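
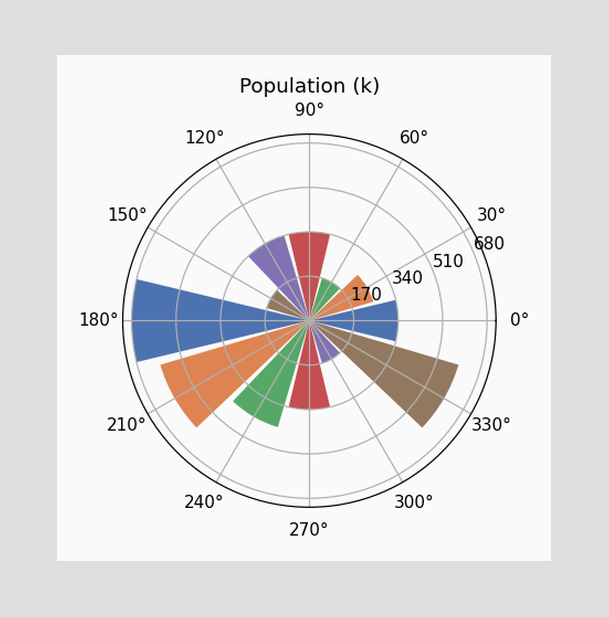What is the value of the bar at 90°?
340k

The bar at 90° reaches 340k on the radial axis.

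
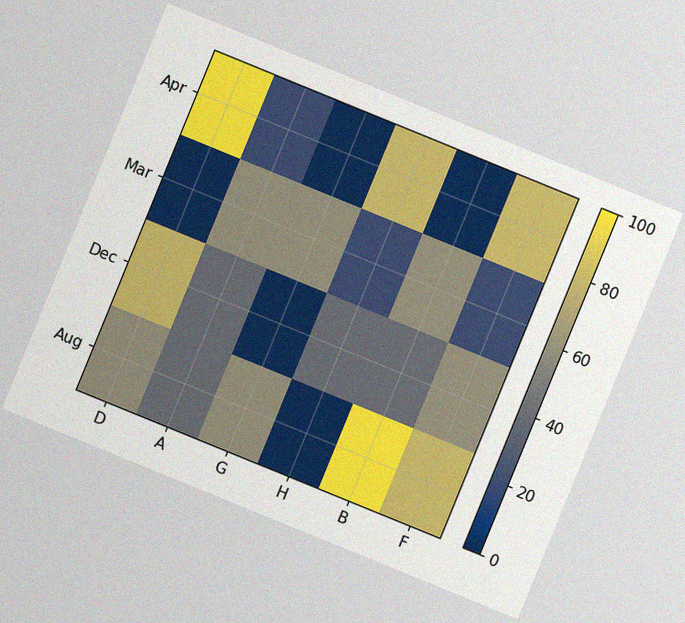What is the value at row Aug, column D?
The chart is tilted about 22° clockwise, with some photo noise. Matching cell (Aug, D) against the colorbar gives 60.

60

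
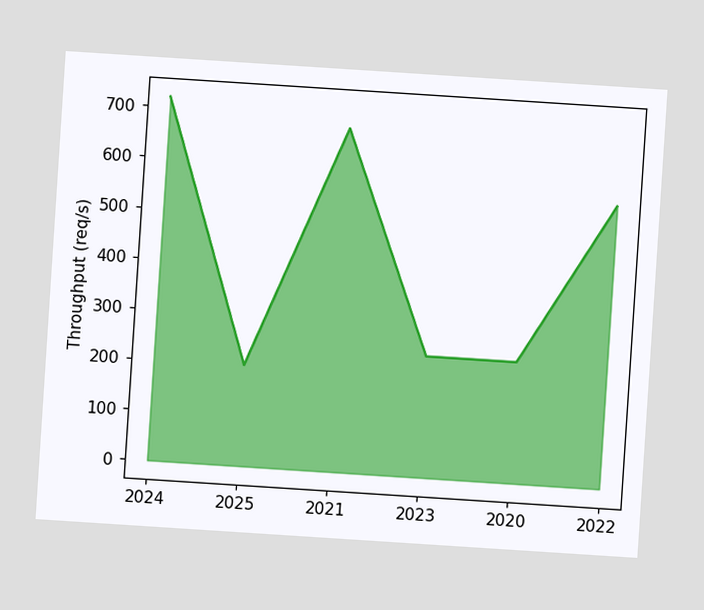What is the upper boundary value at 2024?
720req/s

The chart is tilted about 4° clockwise. At 2024 the upper boundary is at 720req/s.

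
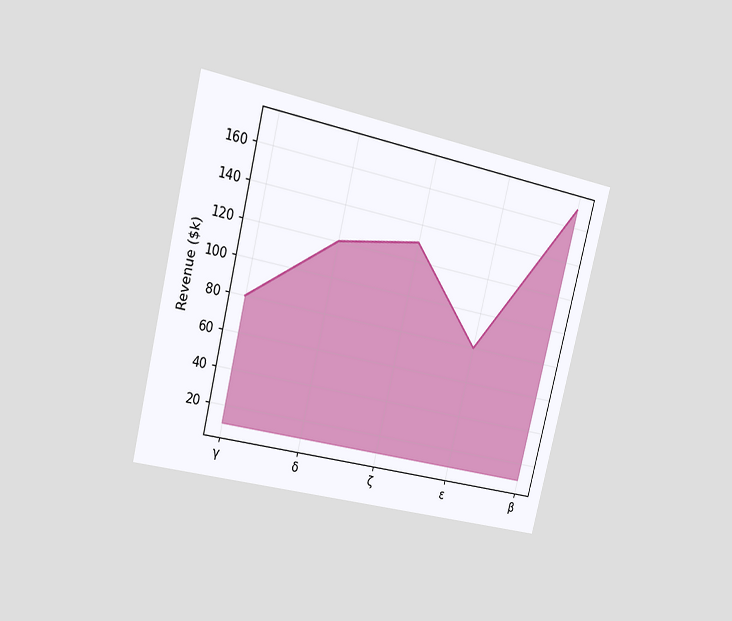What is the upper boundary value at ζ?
The chart is tilted about 14° clockwise and viewed slightly from the left. At ζ the upper boundary is at $130k.

$130k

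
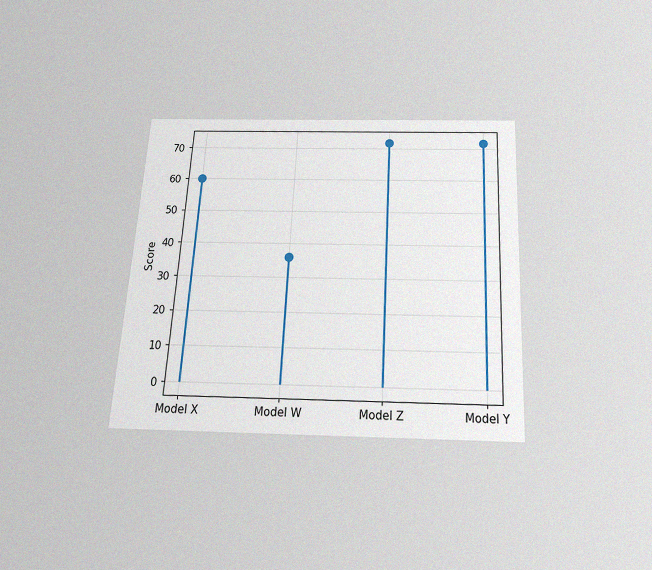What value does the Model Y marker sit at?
72

The chart is tilted about 3° clockwise and viewed slightly from below, with some photo noise. The Model Y marker sits at 72.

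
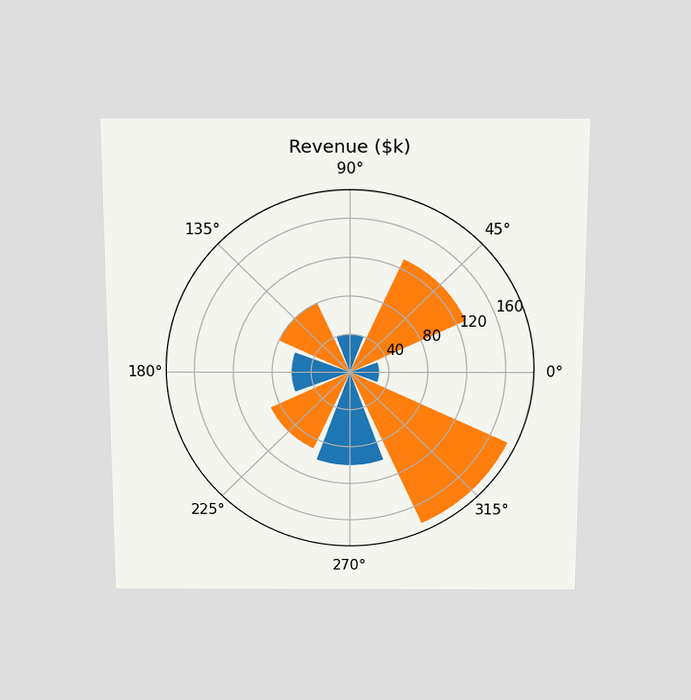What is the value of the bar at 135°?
The chart is viewed slightly from above. The bar at 135° reaches $80k on the radial axis.

$80k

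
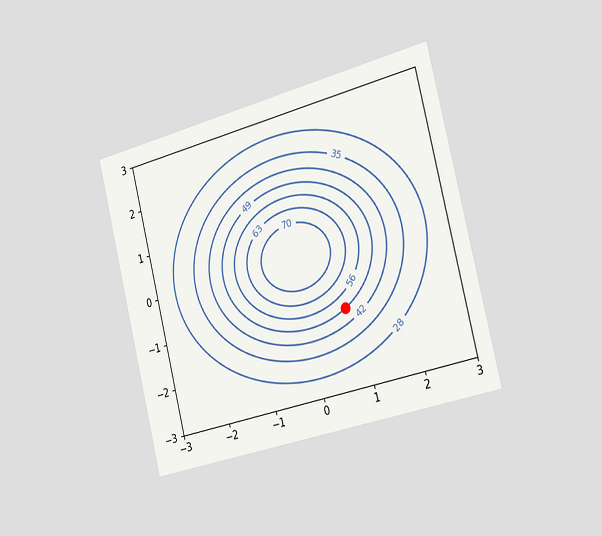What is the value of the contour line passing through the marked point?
49

The chart is tilted about 14° counter-clockwise and viewed slightly from the right. The marked point sits on the contour labelled 49.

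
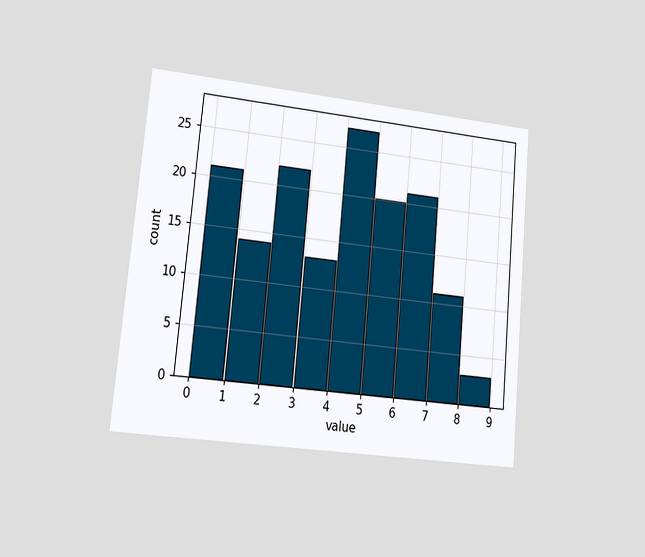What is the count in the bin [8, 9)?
The chart is tilted about 5° clockwise and viewed at a slight angle. The [8, 9) bin has height 3.

3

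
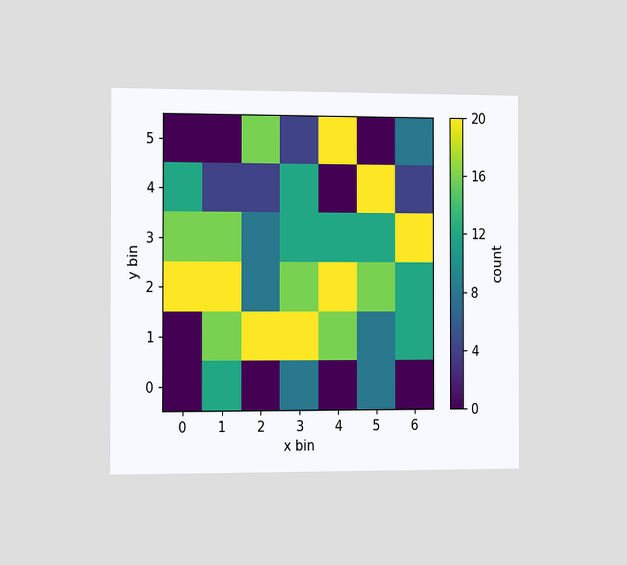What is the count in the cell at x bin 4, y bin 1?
16

The chart is viewed slightly from the left. Matching the cell (4, 1) against the colorbar gives 16.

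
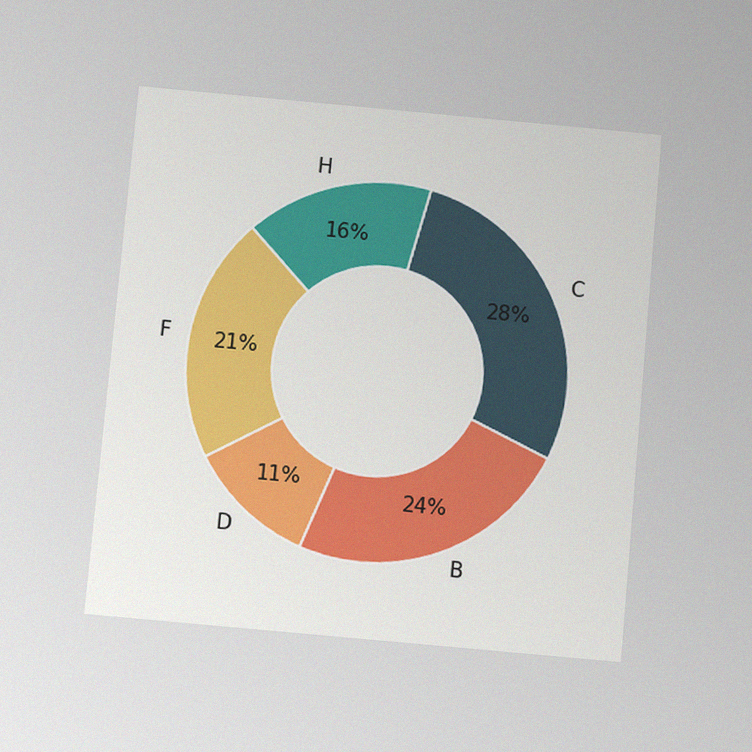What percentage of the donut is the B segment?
24%

The chart is tilted about 5° clockwise and viewed slightly from below, with some photo noise. The B segment takes up 24% of the ring.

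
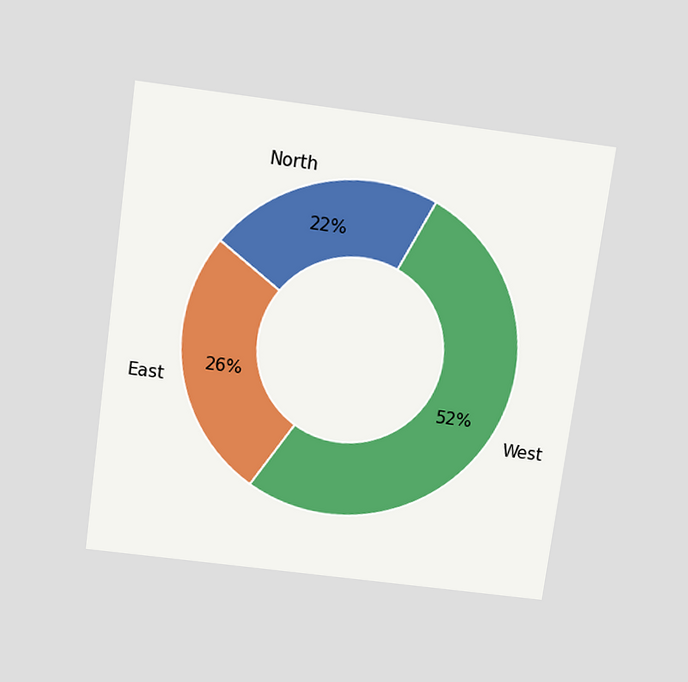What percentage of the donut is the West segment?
52%

The chart is tilted about 8° clockwise and viewed slightly from above. The West segment takes up 52% of the ring.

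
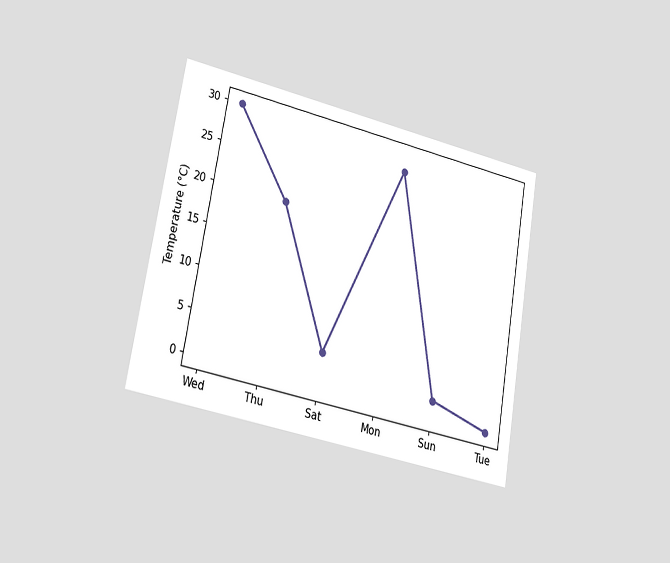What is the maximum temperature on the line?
30°C

The chart is tilted about 10° clockwise and viewed slightly from the left. The highest point is at Wed, and reading across to the y-axis gives 30°C.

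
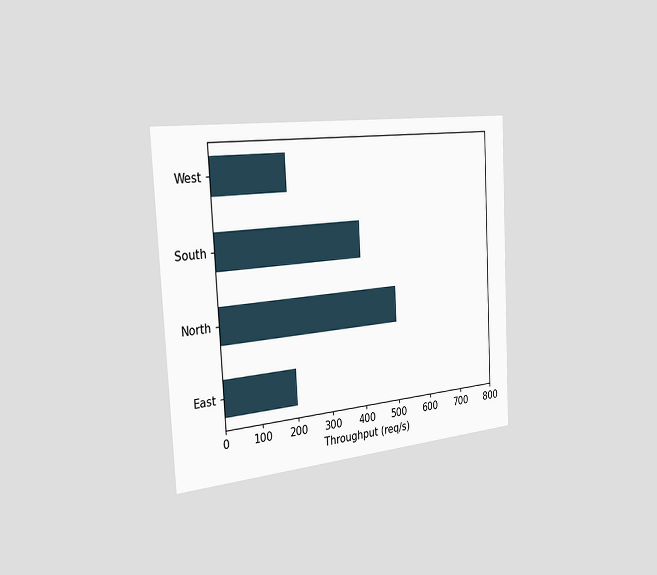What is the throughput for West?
200req/s

The chart is tilted about 3° counter-clockwise and viewed slightly from the left. Reading along the chart's x-axis, the West bar reaches 200req/s.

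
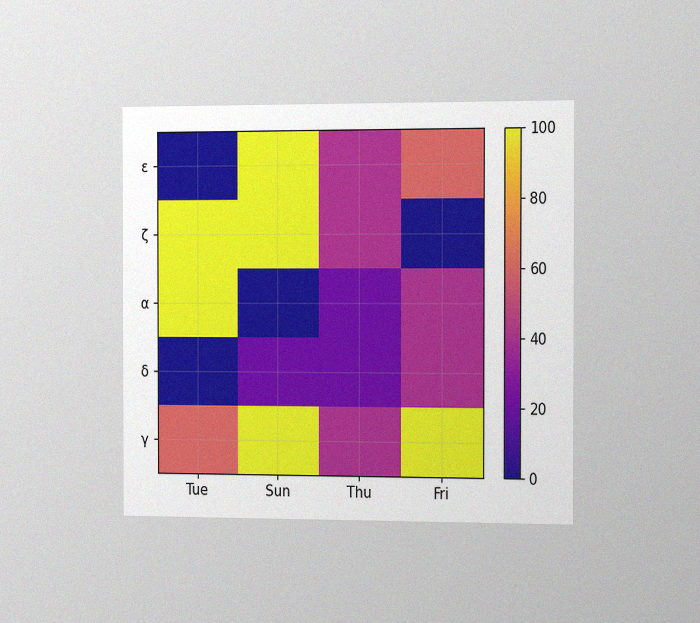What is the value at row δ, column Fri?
The chart is viewed slightly from the right, with some photo noise. Matching cell (δ, Fri) against the colorbar gives 40.

40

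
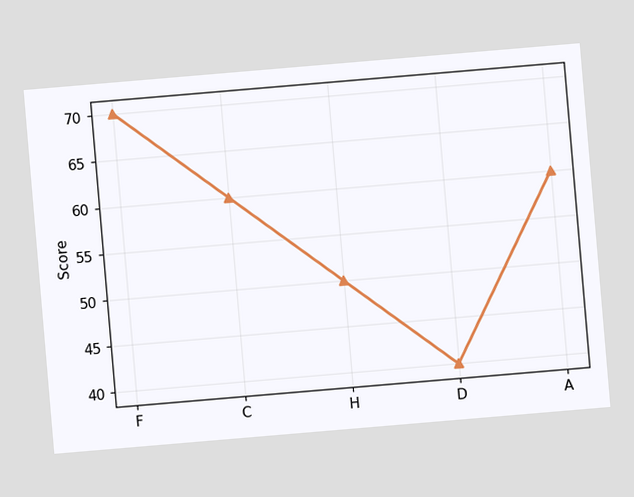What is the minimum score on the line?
40

The chart is tilted about 5° counter-clockwise. The lowest point is at D, and reading across to the y-axis gives 40.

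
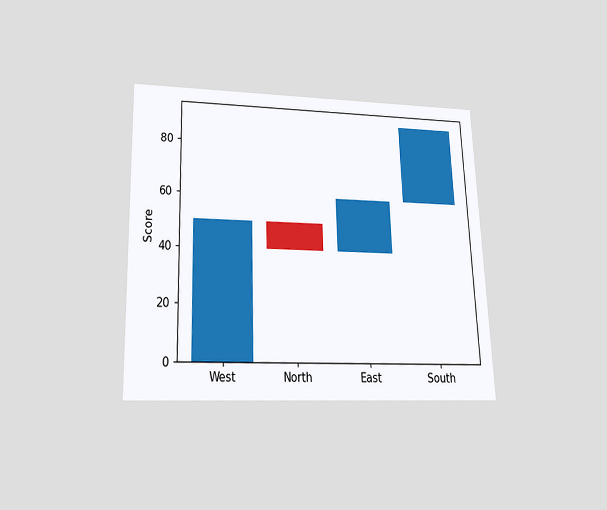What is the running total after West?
50

The chart is tilted about 2° counter-clockwise and viewed slightly from below. After West the running total reaches 50.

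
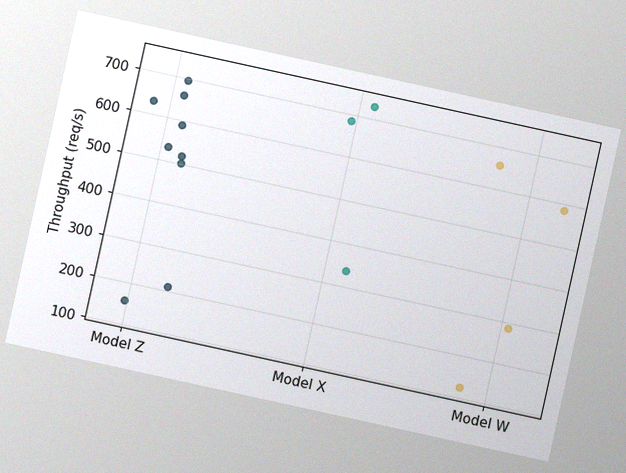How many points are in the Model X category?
The chart is tilted about 12° clockwise, with some photo noise. Counting the markers in the Model X column gives 3.

3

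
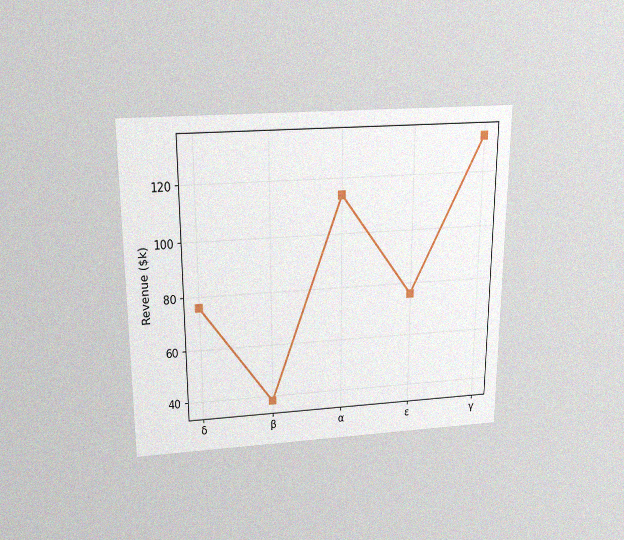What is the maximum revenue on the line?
The chart is viewed slightly from above, with some photo noise. The highest point is at γ, and reading across to the y-axis gives $133k.

$133k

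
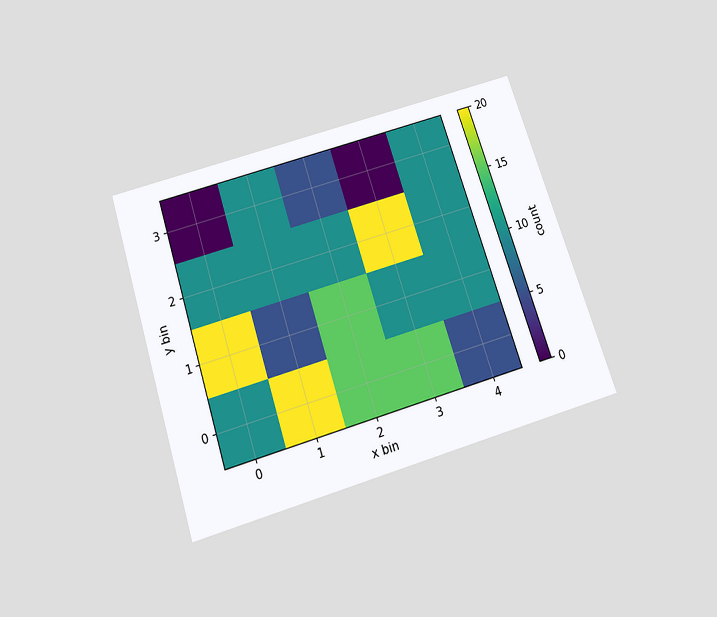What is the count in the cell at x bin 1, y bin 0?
The chart is tilted about 18° counter-clockwise and viewed slightly from below. Matching the cell (1, 0) against the colorbar gives 20.

20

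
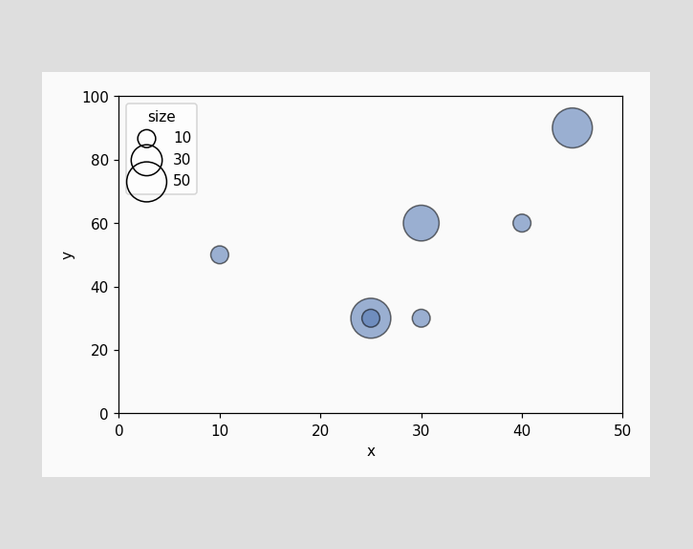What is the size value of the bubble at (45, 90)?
50

Matching the bubble at (45, 90) against the size legend gives 50.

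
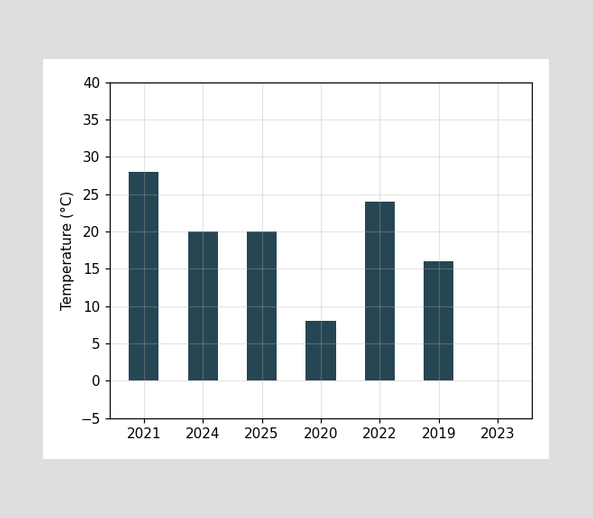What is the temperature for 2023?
0°C

Reading along the chart's y-axis, the 2023 bar reaches 0°C.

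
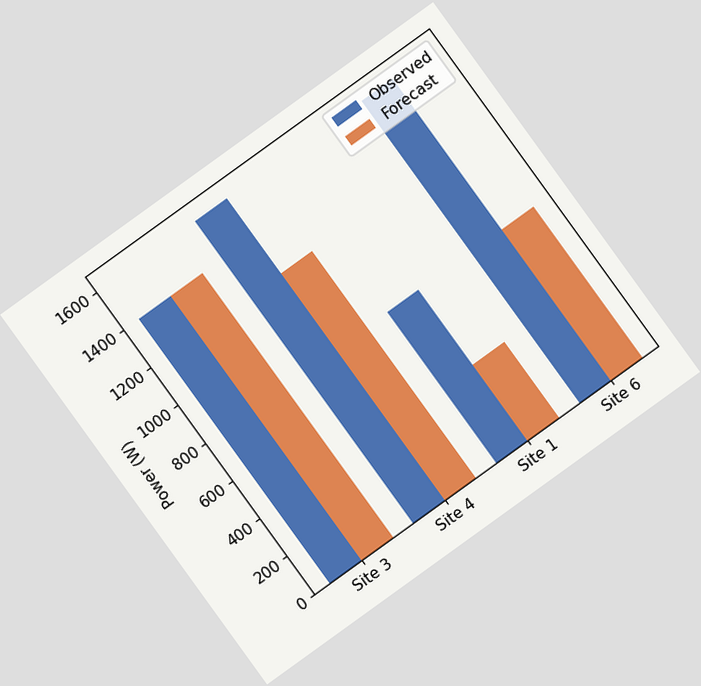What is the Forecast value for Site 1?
400W

The chart is tilted about 36° counter-clockwise. The Forecast bar at Site 1 reaches 400W on the y-axis.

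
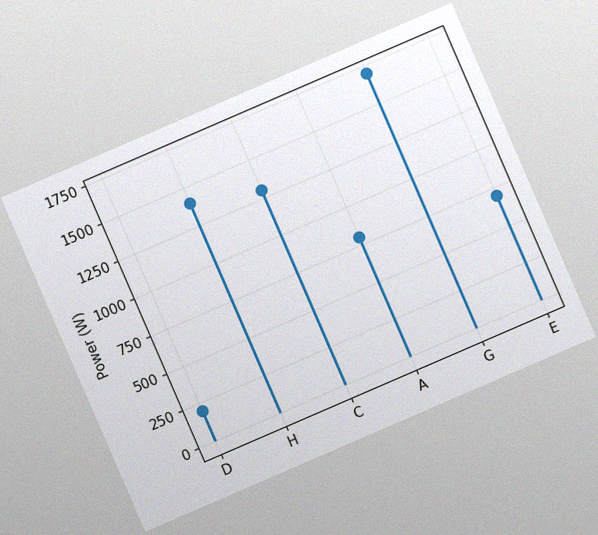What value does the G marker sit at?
The chart is tilted about 23° counter-clockwise, with some photo noise. The G marker sits at 1700W.

1700W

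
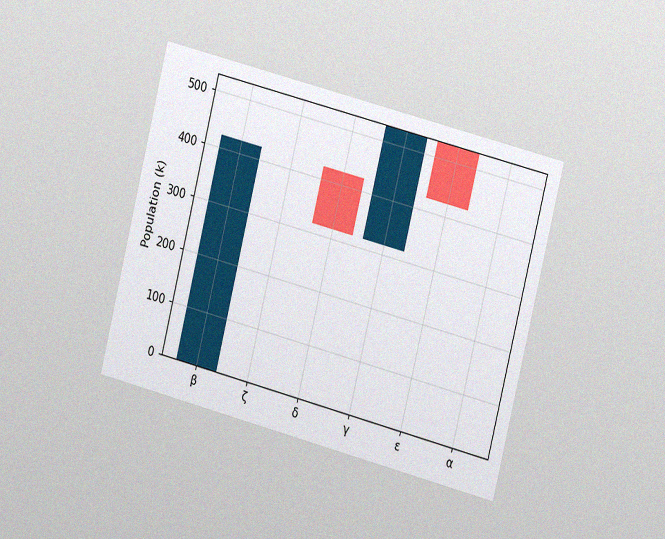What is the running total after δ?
The chart is tilted about 14° clockwise and viewed slightly from the right, with some photo noise. After δ the running total reaches 318k.

318k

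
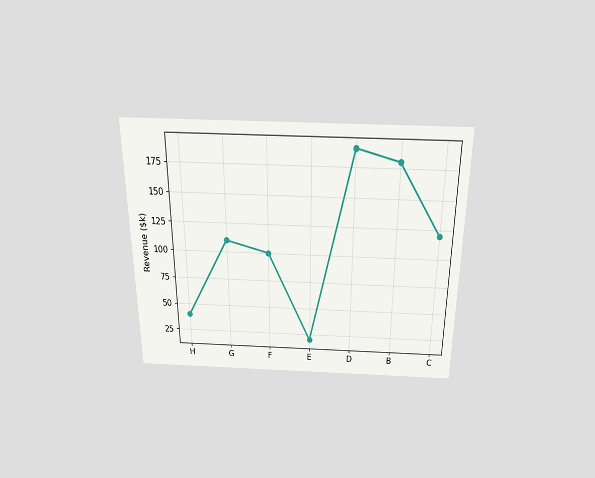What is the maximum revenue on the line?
The chart is viewed slightly from above. The highest point is at D, and reading across to the y-axis gives $190k.

$190k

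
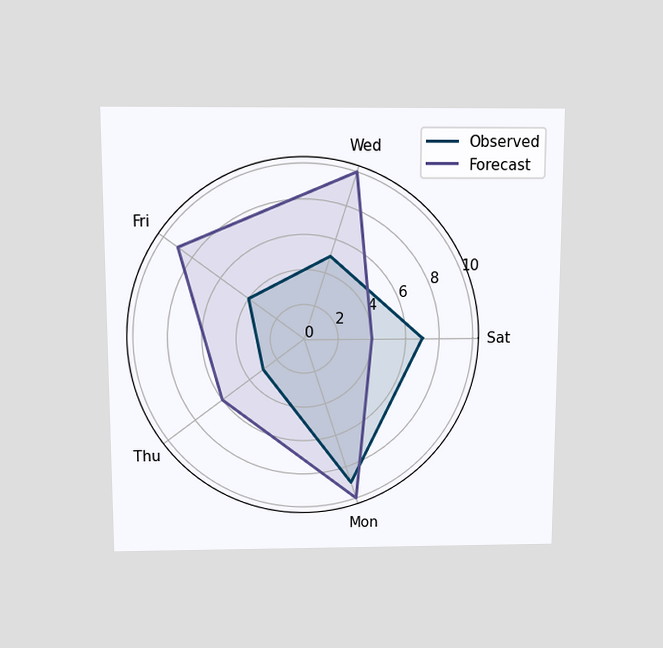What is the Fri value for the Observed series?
The chart is viewed slightly from above. On the Fri axis, Observed reaches 4.

4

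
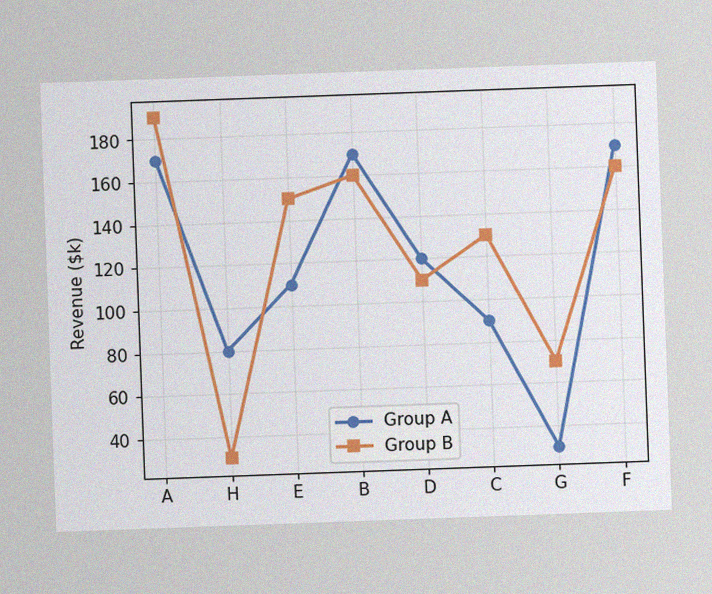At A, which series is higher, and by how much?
The chart is tilted about 2° counter-clockwise, with some photo noise. At A, Group B sits above the other line by $20k.

Group B, by $20k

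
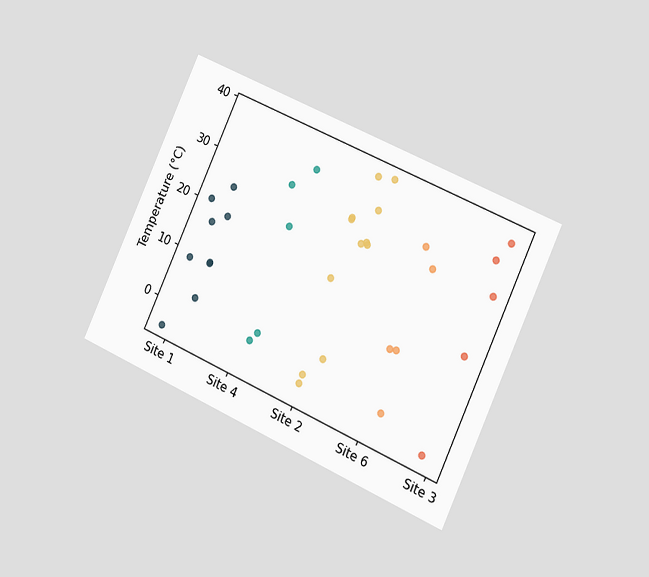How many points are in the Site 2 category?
The chart is tilted about 24° clockwise and viewed slightly from the right. Counting the markers in the Site 2 column gives 12.

12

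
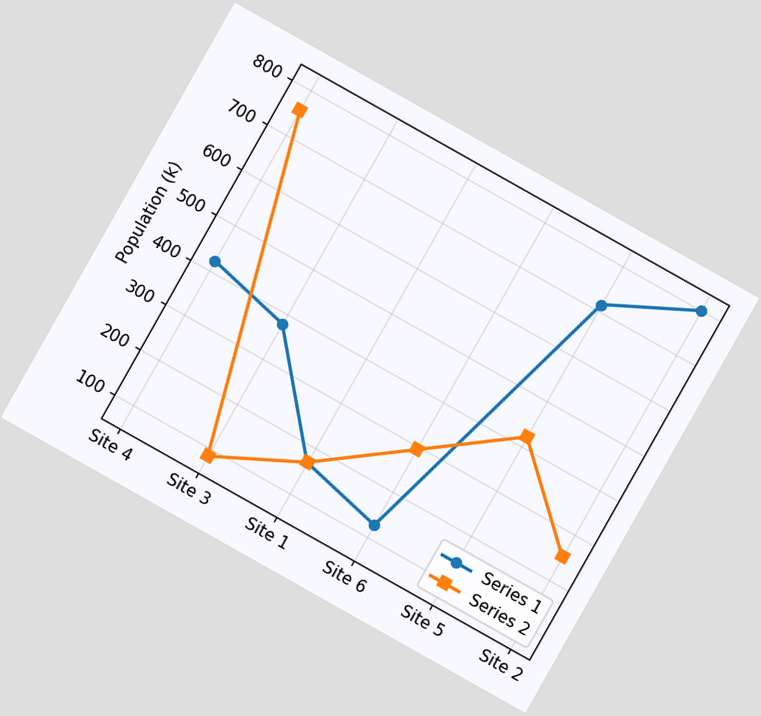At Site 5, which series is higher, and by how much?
Series 1, by 294k

The chart is tilted about 29° clockwise. At Site 5, Series 1 sits above the other line by 294k.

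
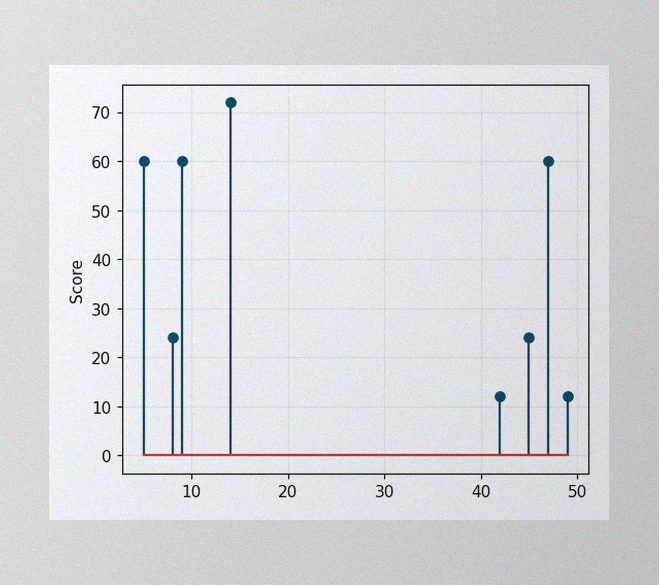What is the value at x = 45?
24

The image has some photo noise and uneven lighting. The stem at x=45 reaches 24.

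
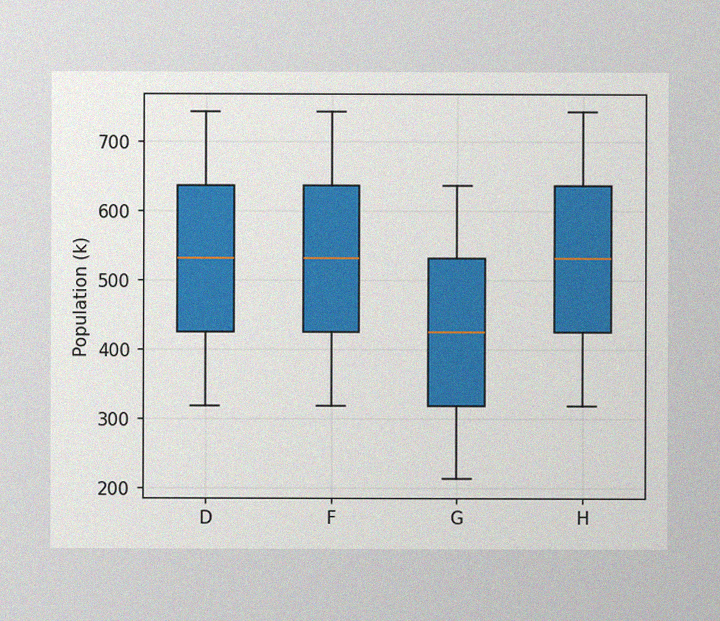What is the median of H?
530k

The image has some photo noise and uneven lighting. The median line in the H box sits at 530k.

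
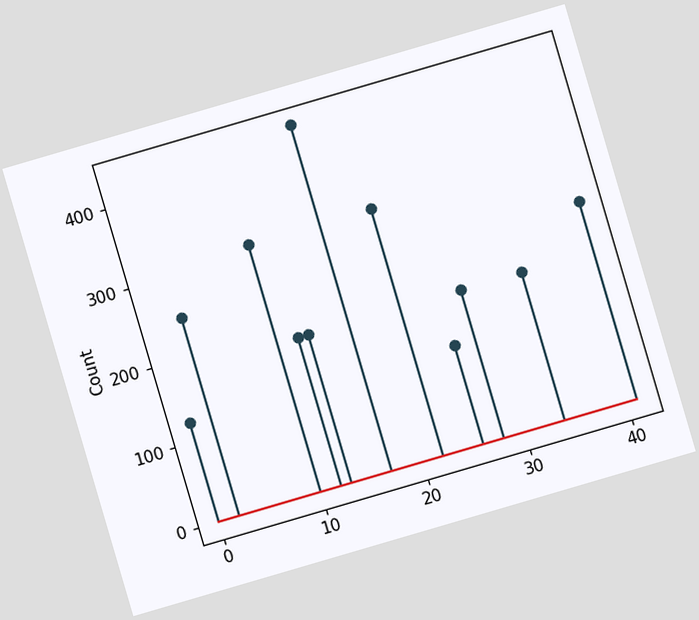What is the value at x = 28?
186

The chart is tilted about 16° counter-clockwise. The stem at x=28 reaches 186.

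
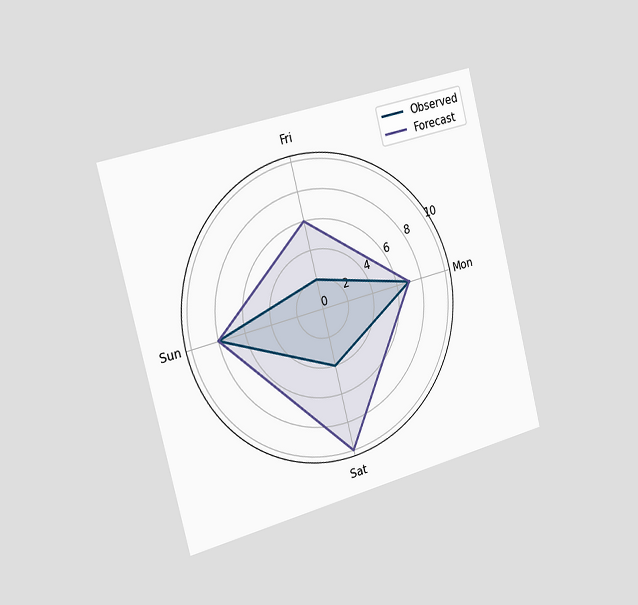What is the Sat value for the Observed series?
The chart is tilted about 14° counter-clockwise and viewed slightly from the left. On the Sat axis, Observed reaches 4.

4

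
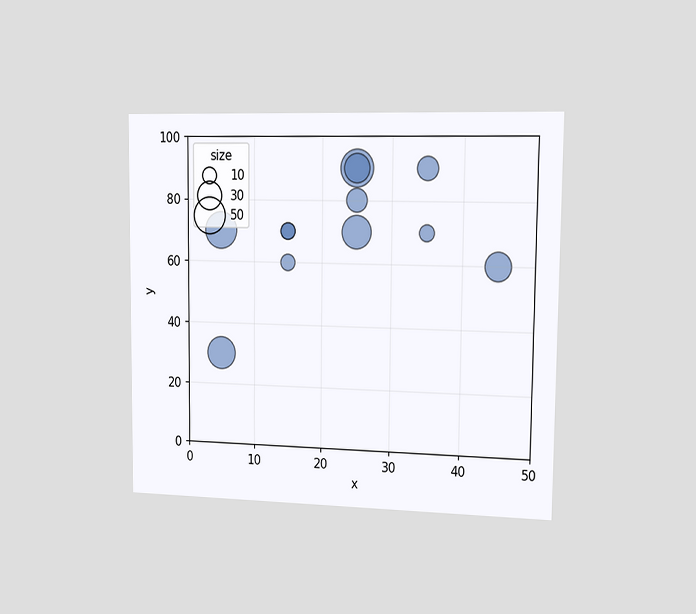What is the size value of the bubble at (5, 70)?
The chart is viewed slightly from the right. Matching the bubble at (5, 70) against the size legend gives 50.

50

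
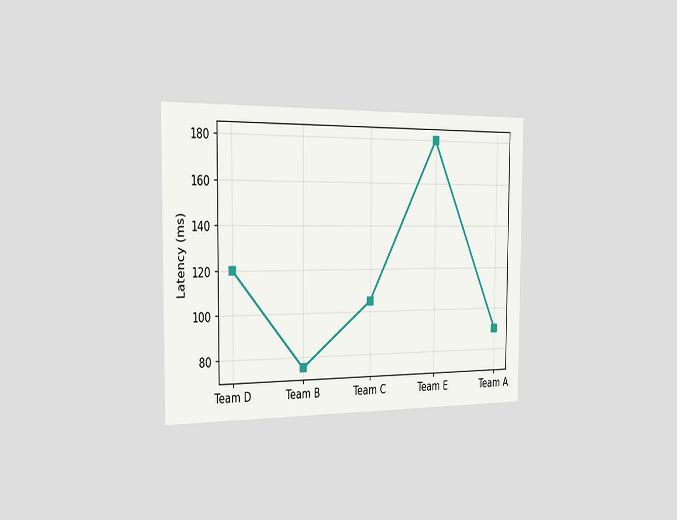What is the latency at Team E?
180ms

The chart is viewed slightly from the left. At Team E, the line is at 180ms.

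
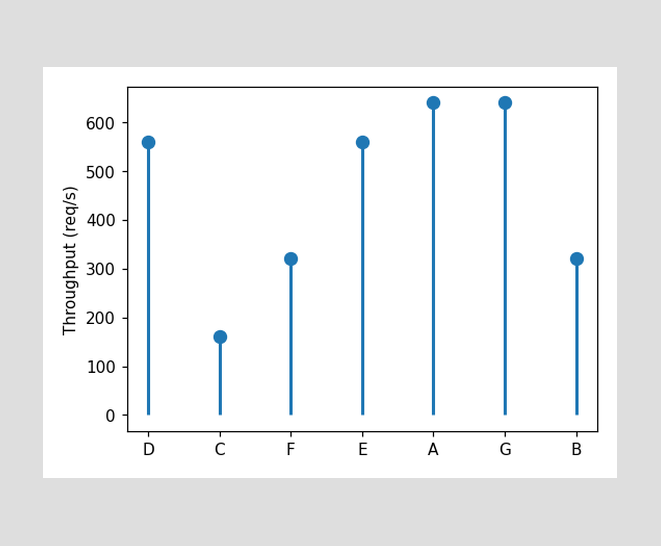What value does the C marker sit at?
The C marker sits at 160req/s.

160req/s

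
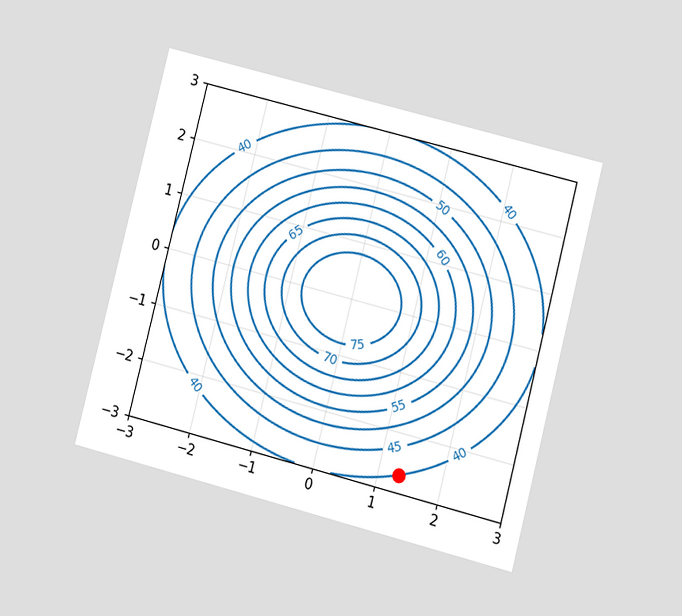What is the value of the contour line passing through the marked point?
The chart is tilted about 14° clockwise and viewed at a slight angle. The marked point sits on the contour labelled 40.

40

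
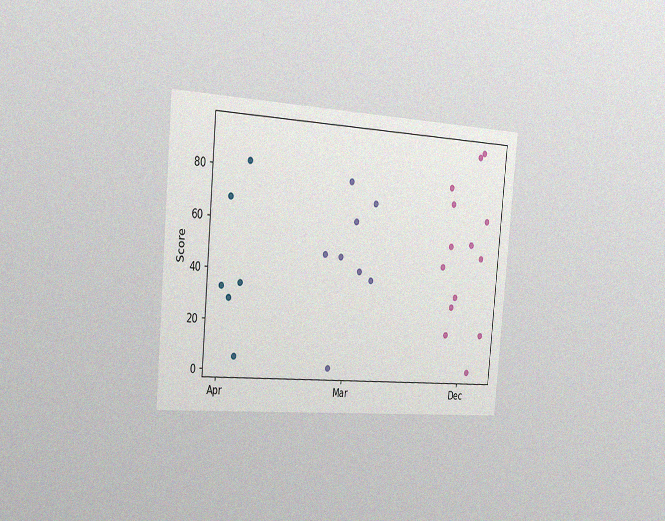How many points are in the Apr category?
The chart is tilted about 5° clockwise and viewed slightly from the left, with some photo noise. Counting the markers in the Apr column gives 6.

6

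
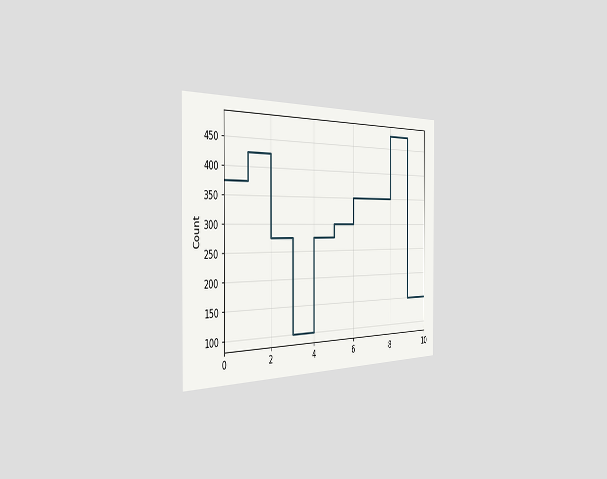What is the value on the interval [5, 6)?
300

The chart is viewed slightly from the left. On [5, 6) the step sits at 300.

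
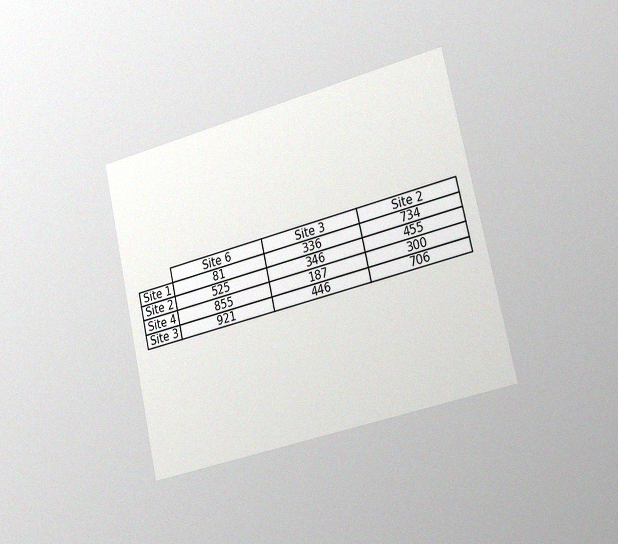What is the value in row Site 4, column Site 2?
The chart is tilted about 13° counter-clockwise and viewed slightly from the right, with some photo noise. The (Site 4, Site 2) cell reads 300.

300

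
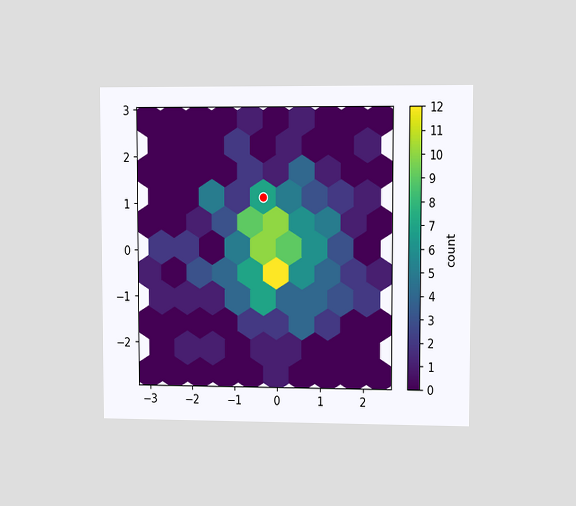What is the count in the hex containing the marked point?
The chart is viewed at a slight angle. The marked hex reads 7 on the colorbar.

7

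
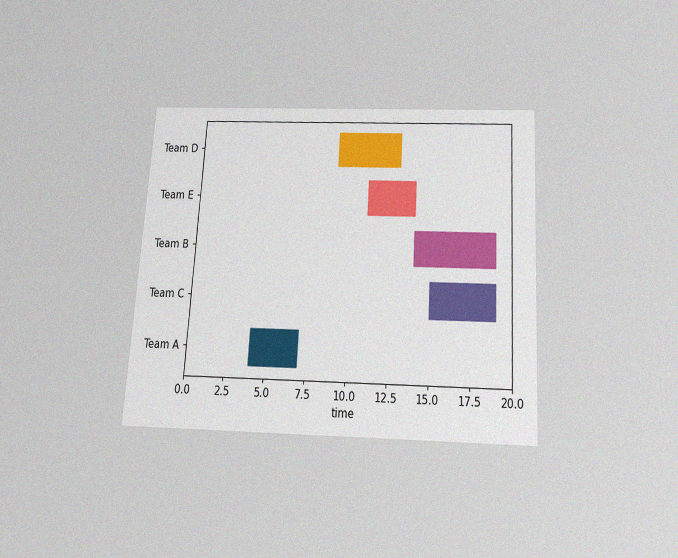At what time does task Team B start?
14

The chart is tilted about 3° clockwise and viewed slightly from below, with some photo noise. The Team B bar begins at t=14.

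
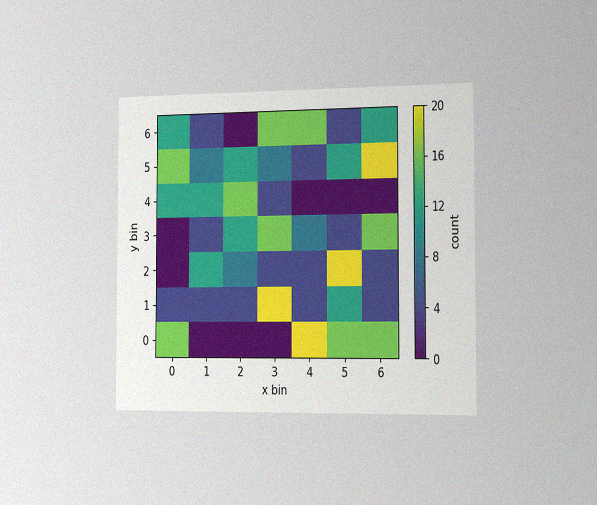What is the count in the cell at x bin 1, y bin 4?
12

The chart is viewed slightly from the right, with some photo noise. Matching the cell (1, 4) against the colorbar gives 12.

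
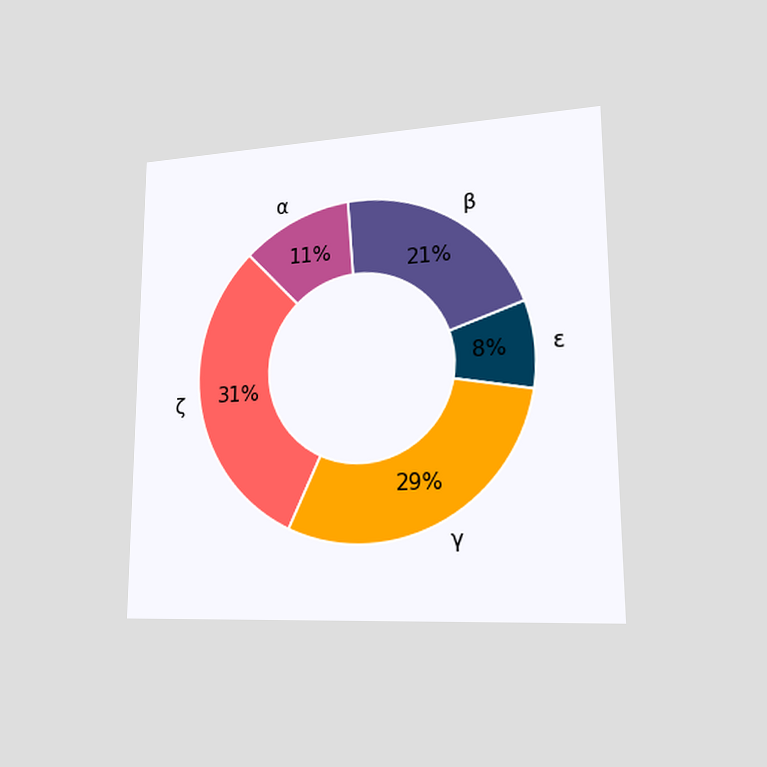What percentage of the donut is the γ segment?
29%

The chart is viewed slightly from the right. The γ segment takes up 29% of the ring.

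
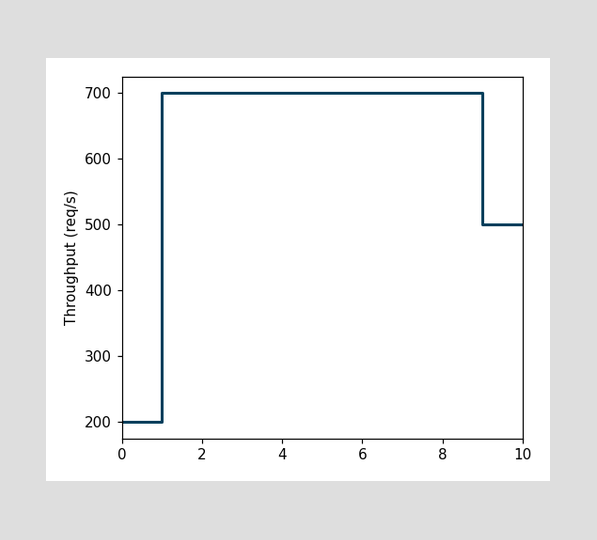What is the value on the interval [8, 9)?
700req/s

On [8, 9) the step sits at 700req/s.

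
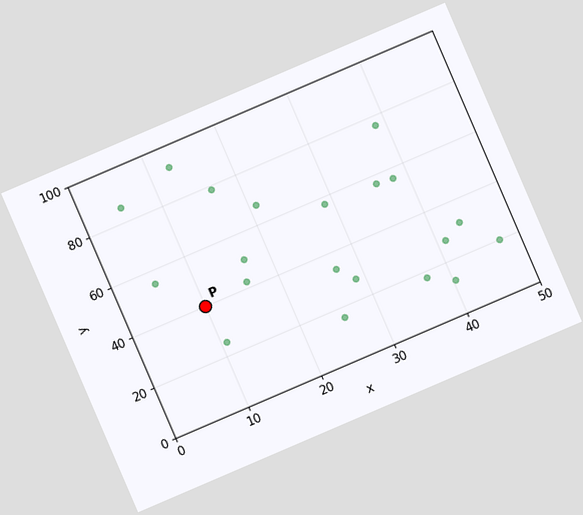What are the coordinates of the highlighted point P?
The chart is tilted about 23° counter-clockwise. Following the gridlines from P to each axis, P sits at (10, 40).

(10, 40)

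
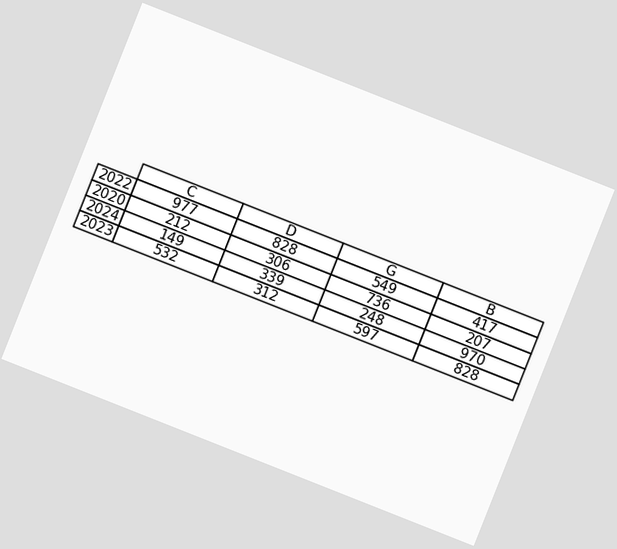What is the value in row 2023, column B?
828

The chart is tilted about 22° clockwise. The (2023, B) cell reads 828.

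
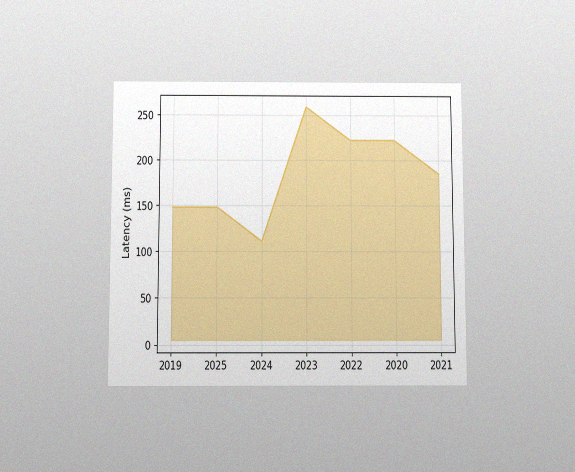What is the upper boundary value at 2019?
The chart is viewed slightly from below, with some photo noise. At 2019 the upper boundary is at 148ms.

148ms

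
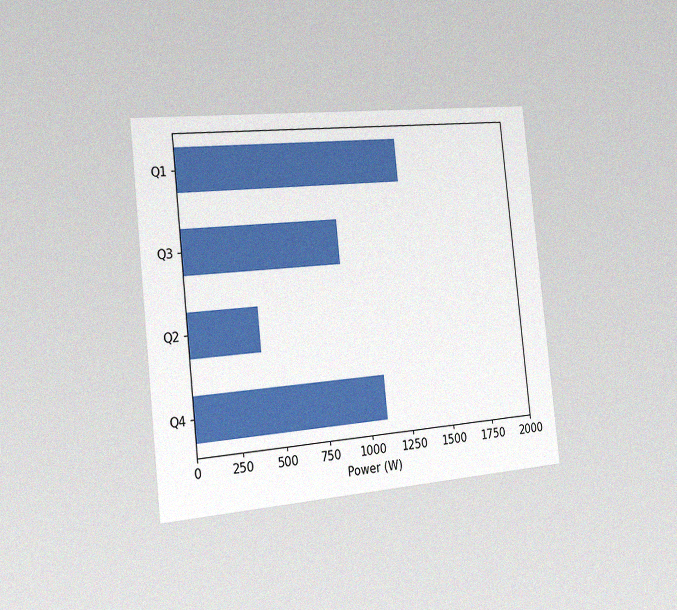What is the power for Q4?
The chart is tilted about 6° counter-clockwise and viewed slightly from the left, with some photo noise. Reading along the chart's x-axis, the Q4 bar reaches 1100W.

1100W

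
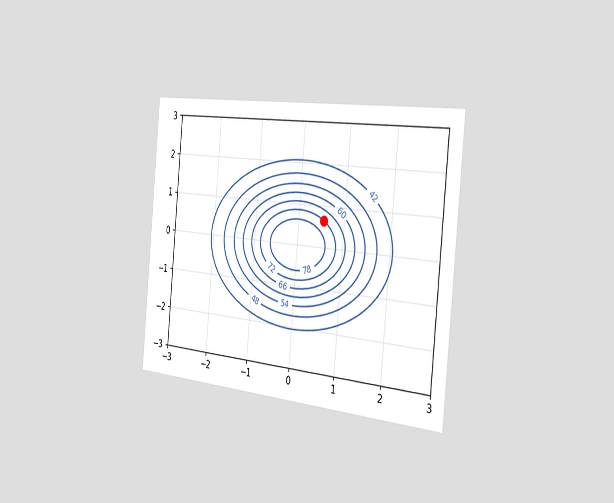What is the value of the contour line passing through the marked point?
72

The chart is tilted about 5° clockwise and viewed slightly from the right. The marked point sits on the contour labelled 72.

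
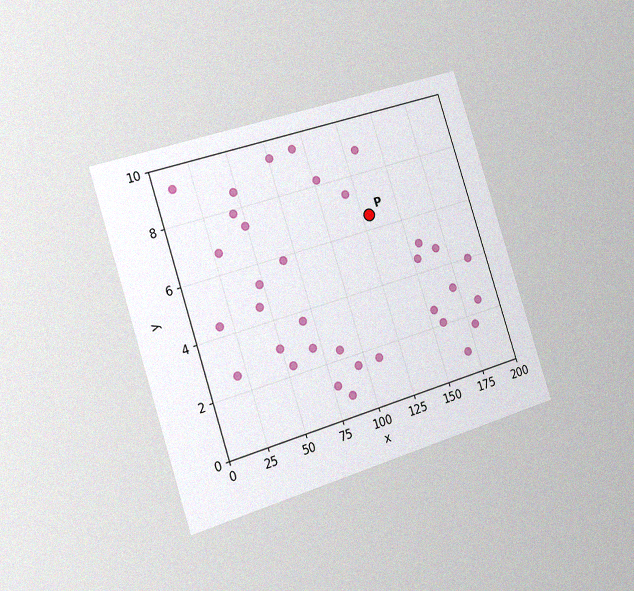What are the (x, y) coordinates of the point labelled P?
(130, 6.5)

The chart is tilted about 18° counter-clockwise and viewed slightly from the left, with some photo noise. Following the gridlines from P to each axis, P sits at (130, 6.5).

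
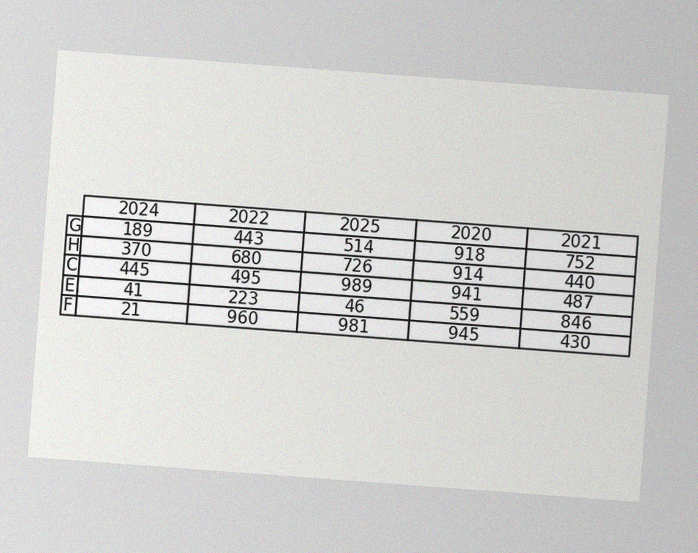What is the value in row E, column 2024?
41

The chart is tilted about 4° clockwise, with some photo noise. The (E, 2024) cell reads 41.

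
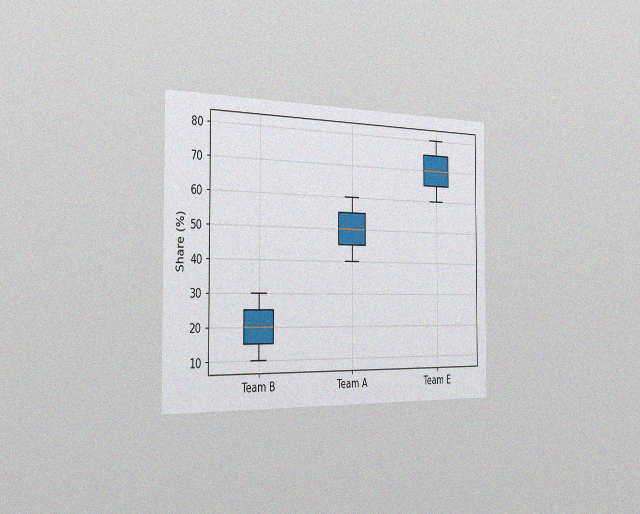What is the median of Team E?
The chart is viewed slightly from the left, with some photo noise. The median line in the Team E box sits at 70%.

70%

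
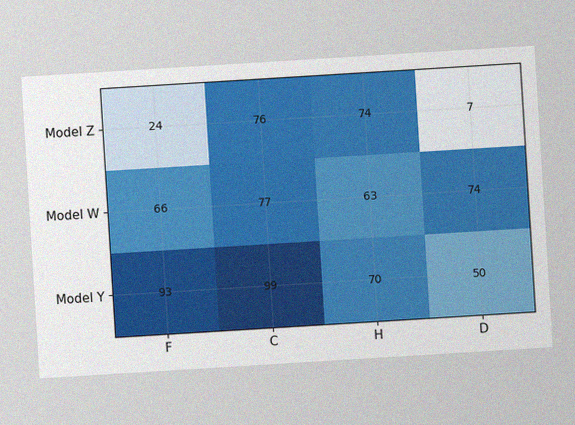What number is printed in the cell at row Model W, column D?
The chart is tilted about 3° counter-clockwise, with some photo noise. The (Model W, D) cell reads 74.

74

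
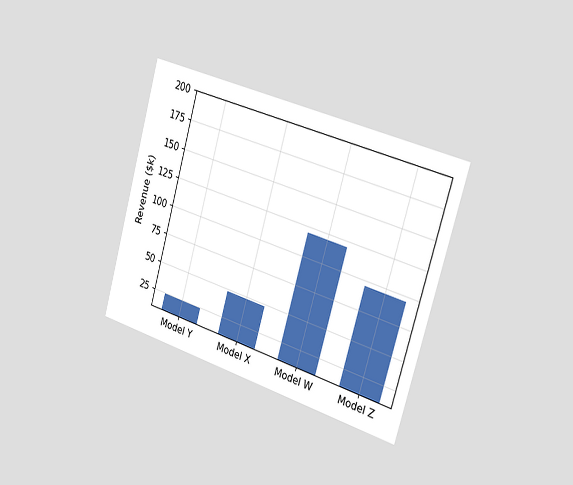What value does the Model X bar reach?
$48k

The chart is tilted about 16° clockwise and viewed slightly from the right. Reading along the chart's y-axis, the Model X bar reaches $48k.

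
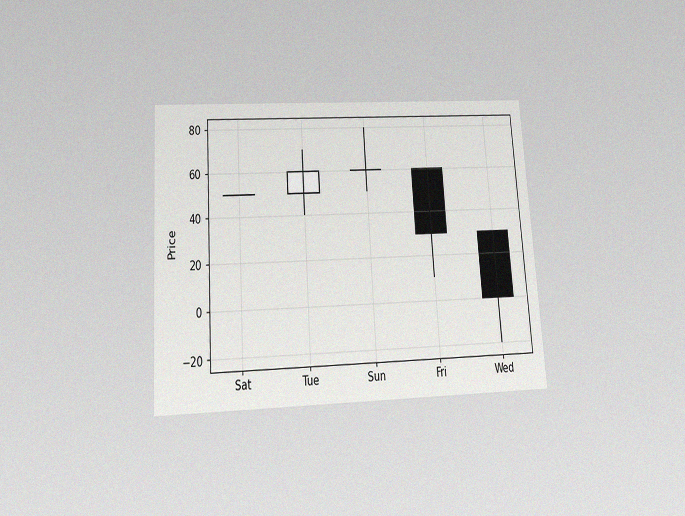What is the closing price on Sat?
The chart is tilted about 4° counter-clockwise and viewed slightly from below, with some photo noise. The Sat candle closes at 50.

50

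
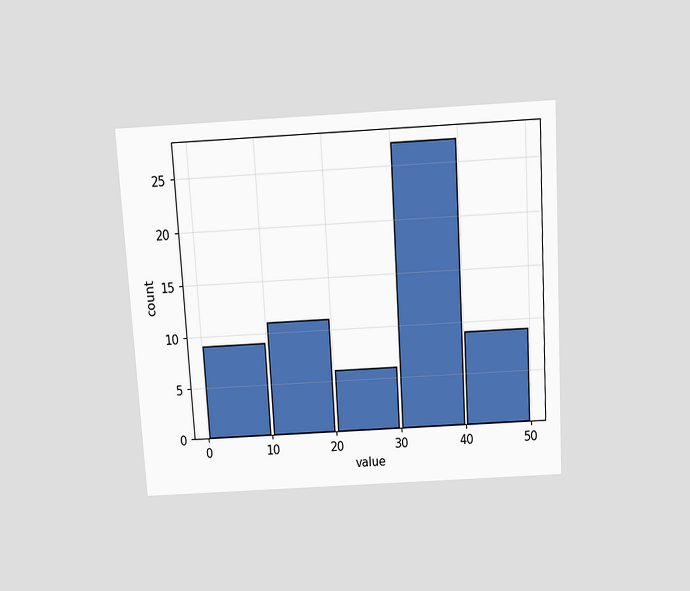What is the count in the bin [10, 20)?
The chart is tilted about 3° counter-clockwise and viewed slightly from above. The [10, 20) bin has height 11.

11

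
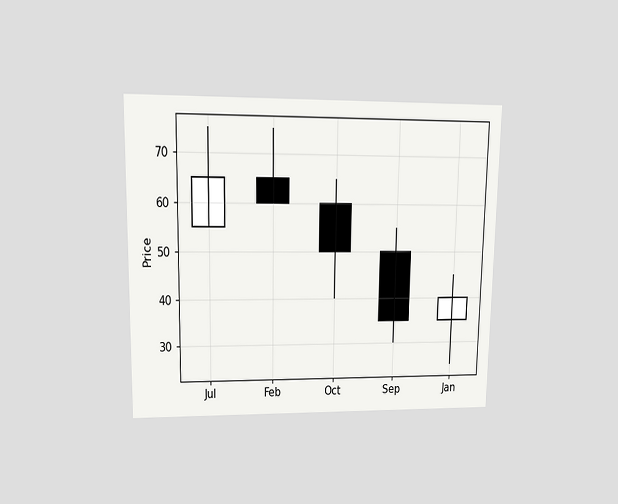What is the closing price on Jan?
40

The chart is viewed at a slight angle. The Jan candle closes at 40.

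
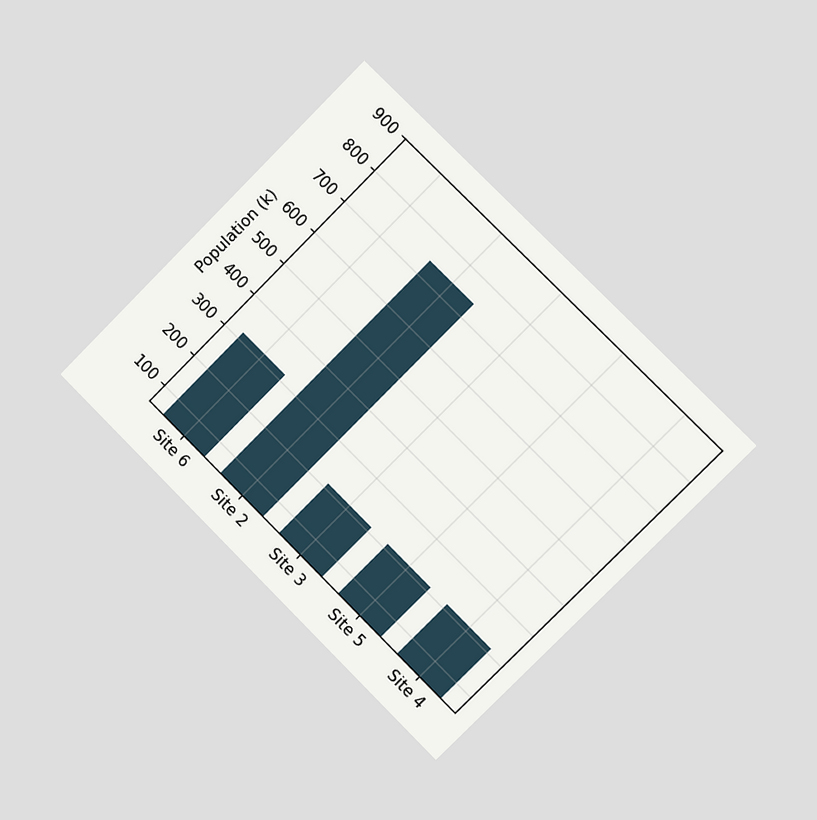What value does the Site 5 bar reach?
212k

The chart is tilted about 45° clockwise and viewed slightly from the right. Reading along the chart's y-axis, the Site 5 bar reaches 212k.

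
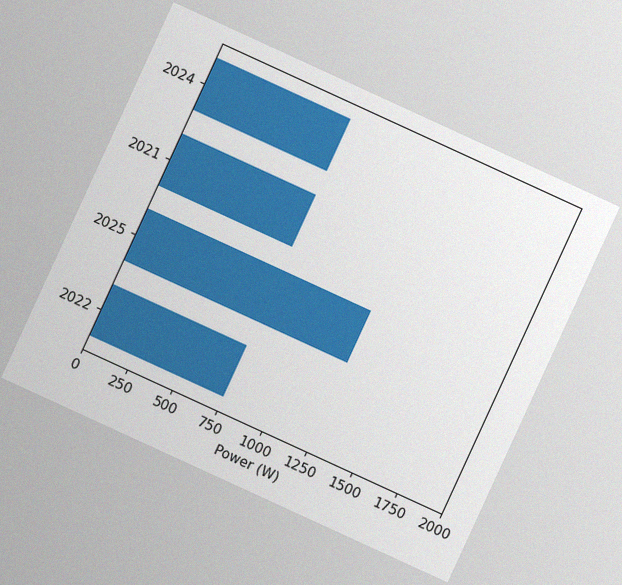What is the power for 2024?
750W

The chart is tilted about 25° clockwise, with some photo noise. Reading along the chart's x-axis, the 2024 bar reaches 750W.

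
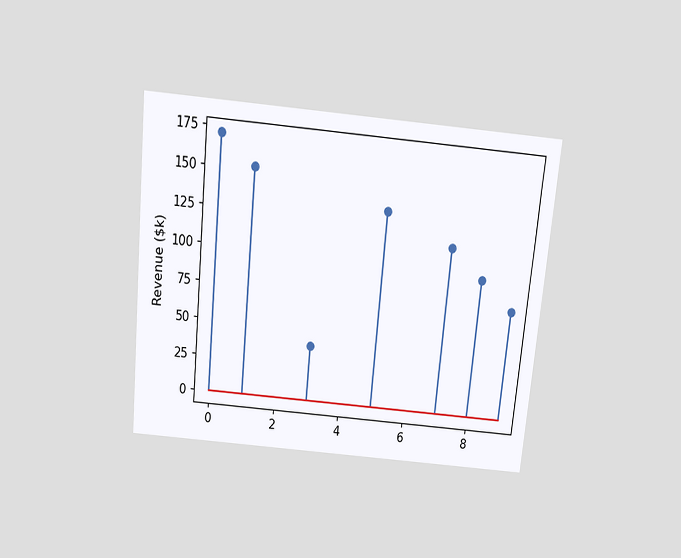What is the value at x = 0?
The chart is tilted about 5° clockwise and viewed slightly from above. The stem at x=0 reaches $171k.

$171k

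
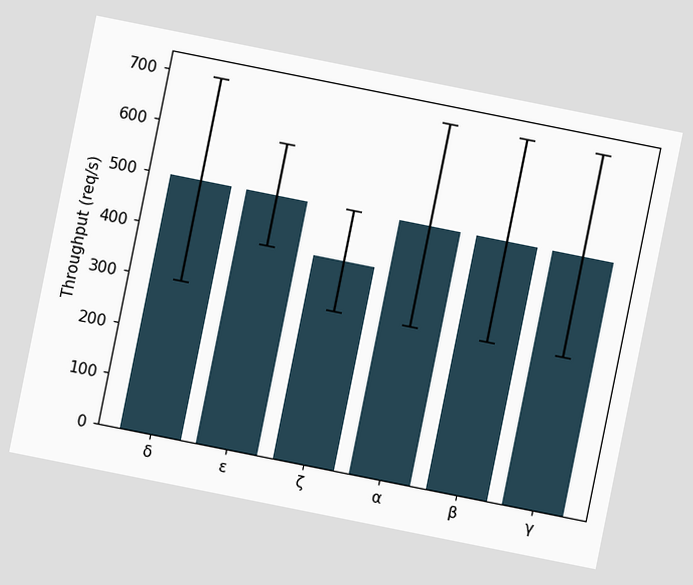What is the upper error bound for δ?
The chart is tilted about 11° clockwise. The δ bar's upper whisker reaches 700req/s.

700req/s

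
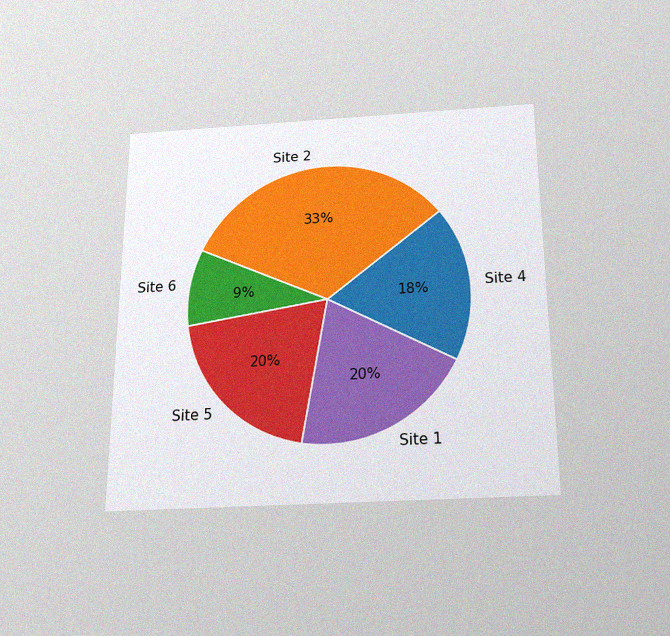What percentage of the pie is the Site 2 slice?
The chart is viewed slightly from below, with some photo noise. The Site 2 slice takes up 33% of the pie.

33%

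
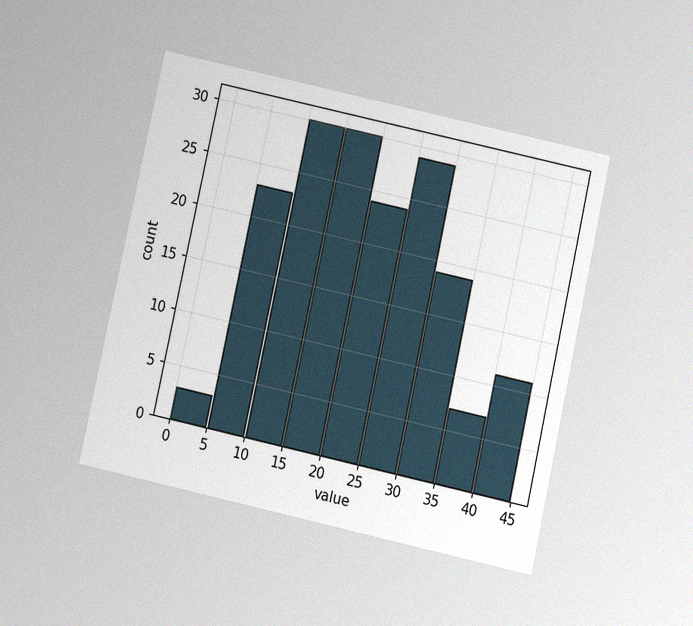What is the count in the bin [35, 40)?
The chart is tilted about 12° clockwise and viewed slightly from below, with some photo noise. The [35, 40) bin has height 7.

7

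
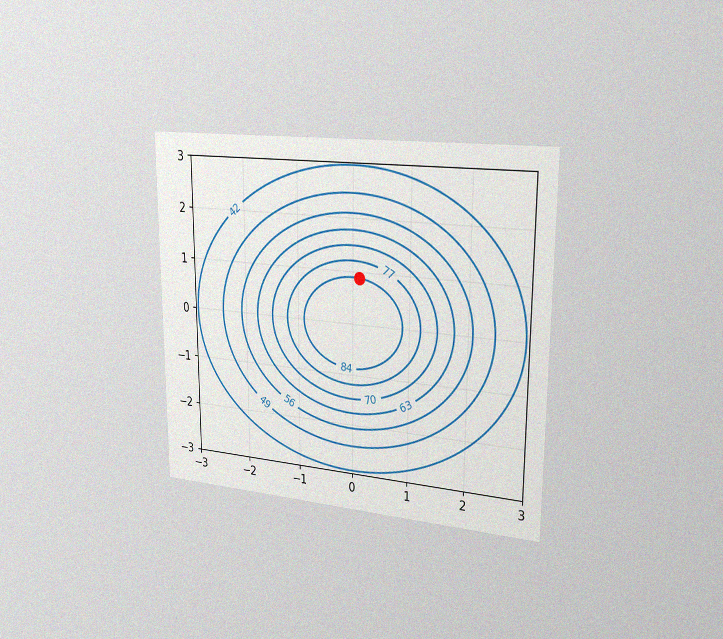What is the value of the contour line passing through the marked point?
The chart is viewed slightly from the right, with some photo noise. The marked point sits on the contour labelled 84.

84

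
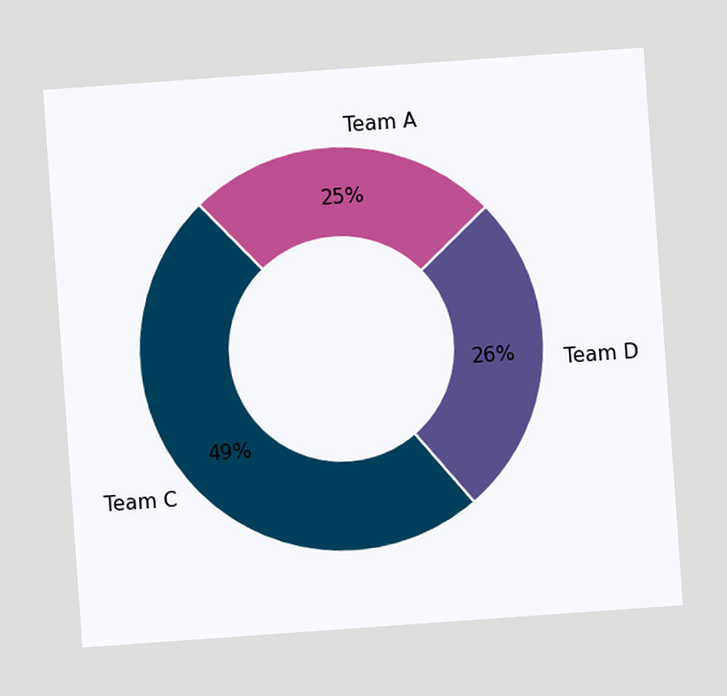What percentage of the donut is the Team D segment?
26%

The chart is tilted about 4° counter-clockwise. The Team D segment takes up 26% of the ring.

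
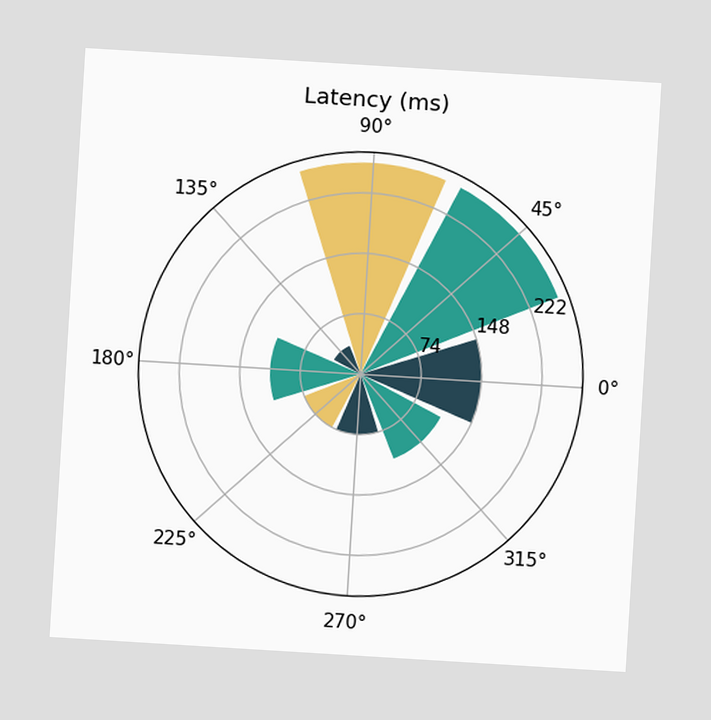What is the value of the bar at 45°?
The chart is tilted about 3° clockwise. The bar at 45° reaches 259ms on the radial axis.

259ms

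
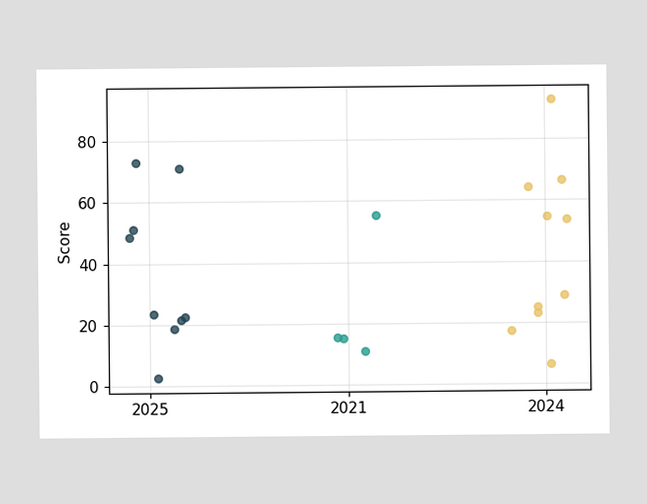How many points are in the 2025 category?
9

Counting the markers in the 2025 column gives 9.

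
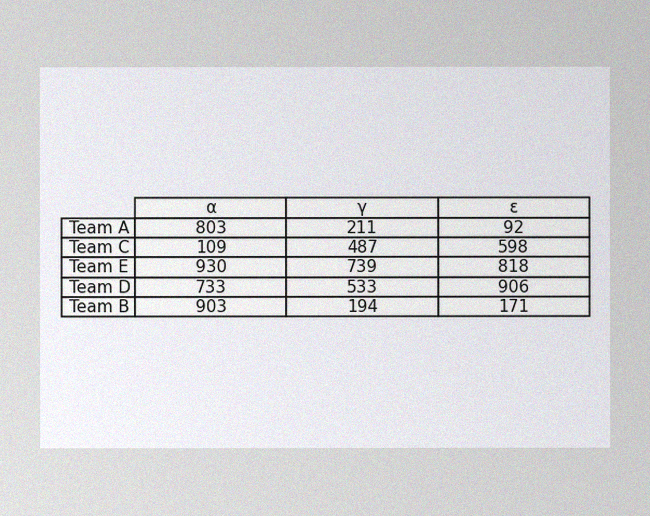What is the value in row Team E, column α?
The image has some photo noise and uneven lighting. The (Team E, α) cell reads 930.

930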